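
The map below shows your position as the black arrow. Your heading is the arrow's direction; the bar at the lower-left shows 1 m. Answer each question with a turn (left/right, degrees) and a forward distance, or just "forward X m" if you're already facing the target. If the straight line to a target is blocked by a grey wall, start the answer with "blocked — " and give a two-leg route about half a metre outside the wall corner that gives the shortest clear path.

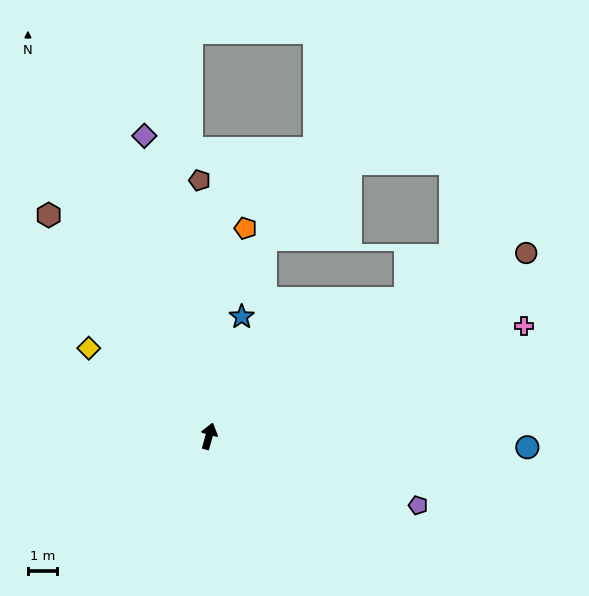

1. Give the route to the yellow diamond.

turn left 69°, forward 5.1 m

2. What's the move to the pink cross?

turn right 55°, forward 11.5 m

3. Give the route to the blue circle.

turn right 76°, forward 11.0 m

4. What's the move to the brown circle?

turn right 44°, forward 12.6 m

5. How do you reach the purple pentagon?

turn right 93°, forward 7.6 m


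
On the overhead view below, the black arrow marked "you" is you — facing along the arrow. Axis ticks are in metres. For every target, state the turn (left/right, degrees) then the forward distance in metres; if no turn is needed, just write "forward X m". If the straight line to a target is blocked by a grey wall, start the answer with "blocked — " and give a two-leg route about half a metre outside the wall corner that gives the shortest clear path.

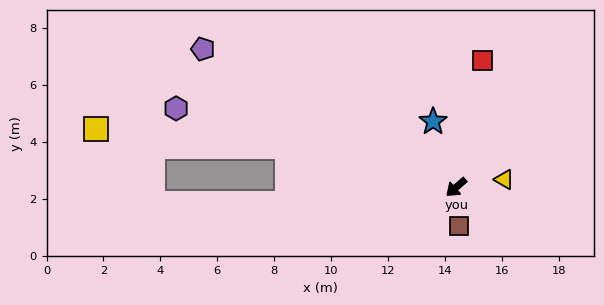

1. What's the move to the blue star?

turn right 112°, forward 2.5 m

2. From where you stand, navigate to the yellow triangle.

turn left 148°, forward 1.7 m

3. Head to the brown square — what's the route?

turn left 53°, forward 1.4 m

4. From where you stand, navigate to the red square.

turn right 143°, forward 4.6 m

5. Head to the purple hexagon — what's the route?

turn right 57°, forward 10.2 m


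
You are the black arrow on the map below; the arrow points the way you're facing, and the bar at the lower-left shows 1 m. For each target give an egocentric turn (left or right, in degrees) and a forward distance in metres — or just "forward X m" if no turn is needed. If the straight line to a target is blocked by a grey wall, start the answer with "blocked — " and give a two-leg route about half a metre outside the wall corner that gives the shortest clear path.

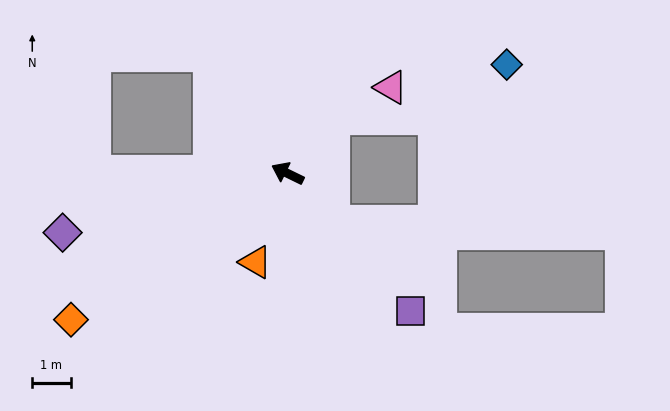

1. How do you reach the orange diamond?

turn left 60°, forward 6.8 m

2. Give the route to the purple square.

turn left 158°, forward 4.8 m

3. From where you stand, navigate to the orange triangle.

turn left 96°, forward 2.5 m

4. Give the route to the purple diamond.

turn left 41°, forward 6.1 m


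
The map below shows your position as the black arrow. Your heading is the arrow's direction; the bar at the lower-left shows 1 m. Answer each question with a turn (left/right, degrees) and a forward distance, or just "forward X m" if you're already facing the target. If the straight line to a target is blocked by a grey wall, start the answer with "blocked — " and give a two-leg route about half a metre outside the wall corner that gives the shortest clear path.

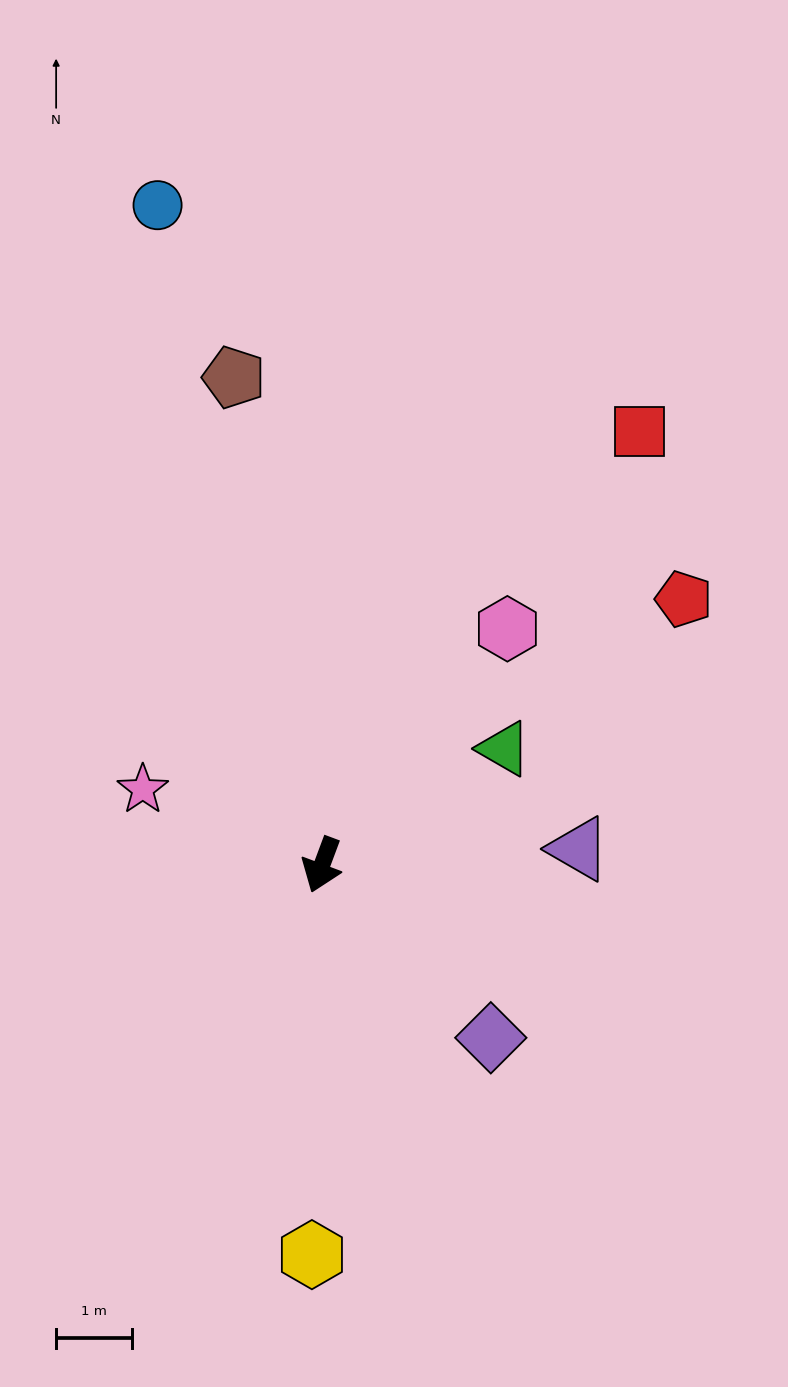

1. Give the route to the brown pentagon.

turn right 149°, forward 6.5 m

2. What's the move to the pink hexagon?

turn left 162°, forward 4.0 m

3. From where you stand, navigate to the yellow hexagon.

turn left 19°, forward 5.1 m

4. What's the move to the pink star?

turn right 92°, forward 2.6 m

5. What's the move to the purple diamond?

turn left 65°, forward 3.2 m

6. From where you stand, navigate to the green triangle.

turn left 143°, forward 2.9 m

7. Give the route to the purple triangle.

turn left 114°, forward 3.4 m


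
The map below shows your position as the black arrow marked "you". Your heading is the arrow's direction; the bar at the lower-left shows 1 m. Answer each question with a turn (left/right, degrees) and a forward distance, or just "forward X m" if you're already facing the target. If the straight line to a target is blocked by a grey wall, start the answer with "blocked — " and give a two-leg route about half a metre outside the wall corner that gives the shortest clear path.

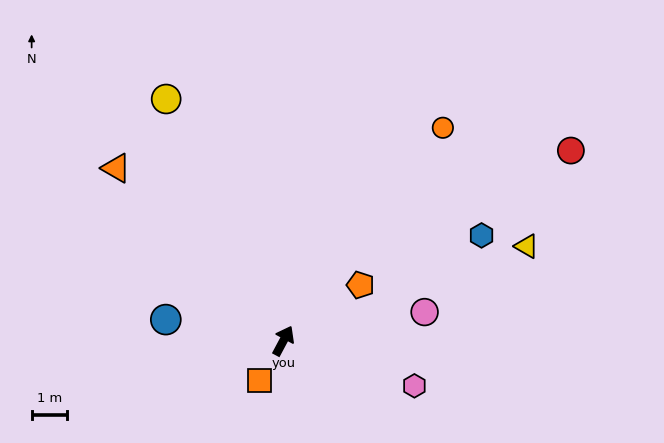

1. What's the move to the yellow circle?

turn left 54°, forward 7.6 m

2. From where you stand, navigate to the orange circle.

turn right 9°, forward 7.5 m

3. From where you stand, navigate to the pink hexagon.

turn right 81°, forward 3.9 m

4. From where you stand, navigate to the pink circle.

turn right 50°, forward 4.1 m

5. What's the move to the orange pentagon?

turn right 26°, forward 2.7 m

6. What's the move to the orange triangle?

turn left 72°, forward 6.8 m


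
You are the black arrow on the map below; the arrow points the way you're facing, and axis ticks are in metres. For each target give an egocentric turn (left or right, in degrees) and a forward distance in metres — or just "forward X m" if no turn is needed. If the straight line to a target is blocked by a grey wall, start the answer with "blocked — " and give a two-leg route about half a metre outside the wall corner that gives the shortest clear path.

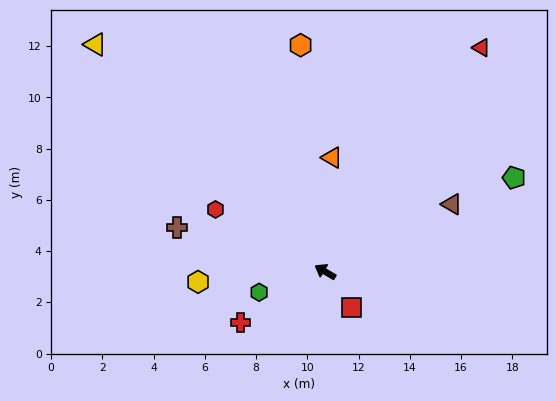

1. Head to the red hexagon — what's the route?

forward 4.9 m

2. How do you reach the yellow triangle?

turn right 14°, forward 12.6 m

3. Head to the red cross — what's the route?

turn left 62°, forward 3.9 m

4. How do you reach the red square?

turn left 157°, forward 1.7 m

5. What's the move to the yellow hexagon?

turn left 35°, forward 5.0 m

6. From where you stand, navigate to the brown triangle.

turn right 121°, forward 5.6 m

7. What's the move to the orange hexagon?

turn right 53°, forward 8.9 m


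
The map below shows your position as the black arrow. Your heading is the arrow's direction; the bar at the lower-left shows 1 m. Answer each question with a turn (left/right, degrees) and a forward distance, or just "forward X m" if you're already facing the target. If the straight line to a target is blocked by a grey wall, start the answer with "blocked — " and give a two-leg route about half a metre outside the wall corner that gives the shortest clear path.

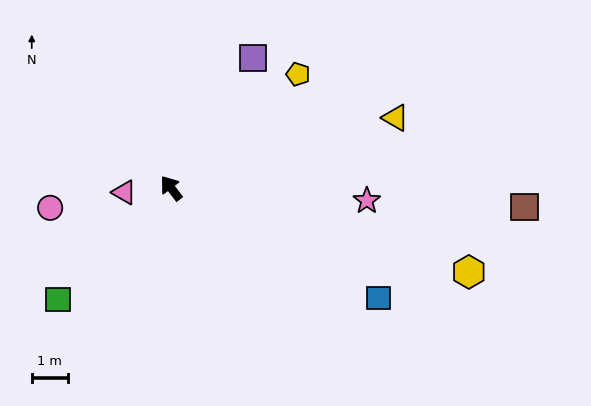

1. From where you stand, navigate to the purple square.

turn right 69°, forward 4.3 m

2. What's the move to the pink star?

turn right 131°, forward 5.5 m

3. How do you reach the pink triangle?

turn left 58°, forward 1.3 m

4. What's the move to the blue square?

turn right 155°, forward 6.6 m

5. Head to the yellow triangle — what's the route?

turn right 110°, forward 6.6 m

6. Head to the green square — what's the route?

turn left 97°, forward 4.4 m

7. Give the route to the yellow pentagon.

turn right 85°, forward 4.8 m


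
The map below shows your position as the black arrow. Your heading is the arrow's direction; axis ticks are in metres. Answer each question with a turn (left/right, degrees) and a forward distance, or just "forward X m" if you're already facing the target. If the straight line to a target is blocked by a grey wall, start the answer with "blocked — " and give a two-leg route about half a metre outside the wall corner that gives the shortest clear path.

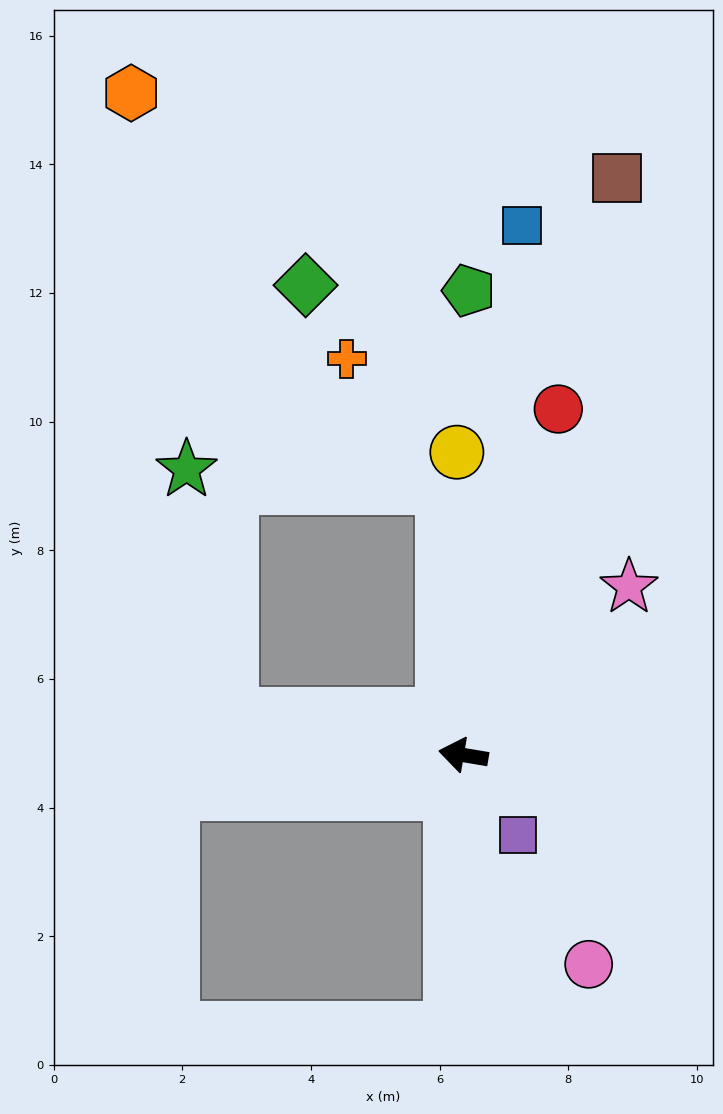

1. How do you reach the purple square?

turn left 134°, forward 1.5 m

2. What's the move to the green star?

blocked — forward 3.7 m, then turn right 70°, forward 3.9 m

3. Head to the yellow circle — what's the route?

turn right 79°, forward 4.7 m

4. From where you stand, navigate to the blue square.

turn right 87°, forward 8.3 m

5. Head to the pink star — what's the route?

turn right 125°, forward 3.7 m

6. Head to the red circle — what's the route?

turn right 96°, forward 5.6 m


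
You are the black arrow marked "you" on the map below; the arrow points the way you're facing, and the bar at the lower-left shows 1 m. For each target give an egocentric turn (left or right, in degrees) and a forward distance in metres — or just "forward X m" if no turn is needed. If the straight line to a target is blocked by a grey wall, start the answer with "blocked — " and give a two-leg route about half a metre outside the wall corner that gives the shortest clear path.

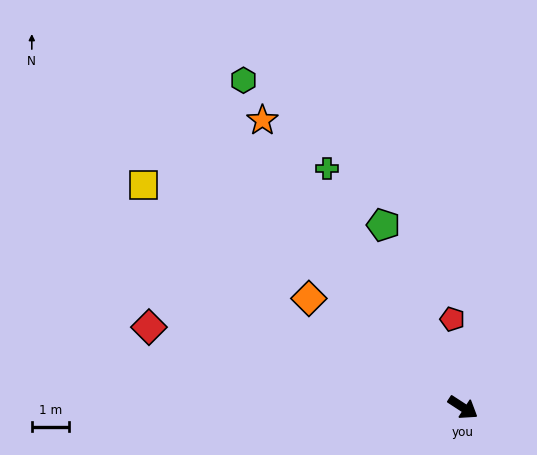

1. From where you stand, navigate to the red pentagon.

turn left 130°, forward 2.4 m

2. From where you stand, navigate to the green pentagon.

turn left 147°, forward 5.4 m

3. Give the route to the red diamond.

turn right 161°, forward 8.8 m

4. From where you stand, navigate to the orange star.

turn left 158°, forward 9.5 m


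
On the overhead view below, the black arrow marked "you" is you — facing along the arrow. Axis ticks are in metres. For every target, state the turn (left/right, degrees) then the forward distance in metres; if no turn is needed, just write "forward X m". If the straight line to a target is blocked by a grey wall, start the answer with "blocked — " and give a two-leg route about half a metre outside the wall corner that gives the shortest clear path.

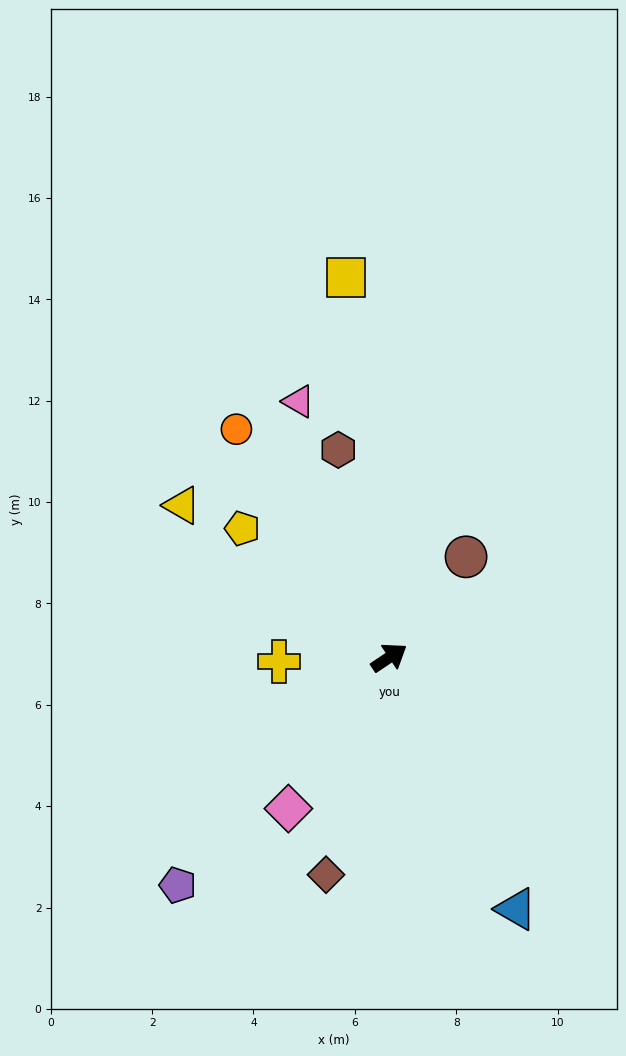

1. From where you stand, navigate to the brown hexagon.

turn left 70°, forward 4.2 m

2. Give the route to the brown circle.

turn left 19°, forward 2.5 m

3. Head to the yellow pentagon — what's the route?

turn left 105°, forward 3.9 m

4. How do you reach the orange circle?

turn left 90°, forward 5.4 m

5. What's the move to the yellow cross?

turn left 148°, forward 2.2 m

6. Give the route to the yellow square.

turn left 63°, forward 7.5 m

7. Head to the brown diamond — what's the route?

turn right 140°, forward 4.5 m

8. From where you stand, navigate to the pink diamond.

turn right 157°, forward 3.6 m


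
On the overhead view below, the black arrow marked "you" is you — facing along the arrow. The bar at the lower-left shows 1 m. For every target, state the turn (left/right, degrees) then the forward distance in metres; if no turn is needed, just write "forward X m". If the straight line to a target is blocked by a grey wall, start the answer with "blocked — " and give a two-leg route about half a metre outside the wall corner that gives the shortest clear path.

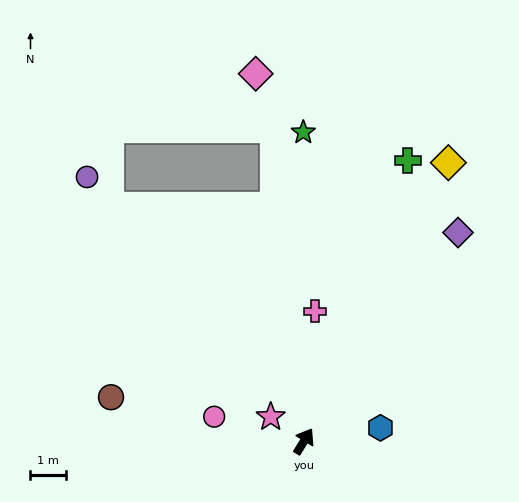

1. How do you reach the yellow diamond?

turn left 4°, forward 8.8 m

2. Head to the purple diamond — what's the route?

turn right 5°, forward 7.3 m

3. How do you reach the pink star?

turn left 85°, forward 1.2 m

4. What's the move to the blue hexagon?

turn right 48°, forward 2.2 m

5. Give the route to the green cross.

turn left 11°, forward 8.4 m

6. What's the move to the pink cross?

turn left 27°, forward 3.7 m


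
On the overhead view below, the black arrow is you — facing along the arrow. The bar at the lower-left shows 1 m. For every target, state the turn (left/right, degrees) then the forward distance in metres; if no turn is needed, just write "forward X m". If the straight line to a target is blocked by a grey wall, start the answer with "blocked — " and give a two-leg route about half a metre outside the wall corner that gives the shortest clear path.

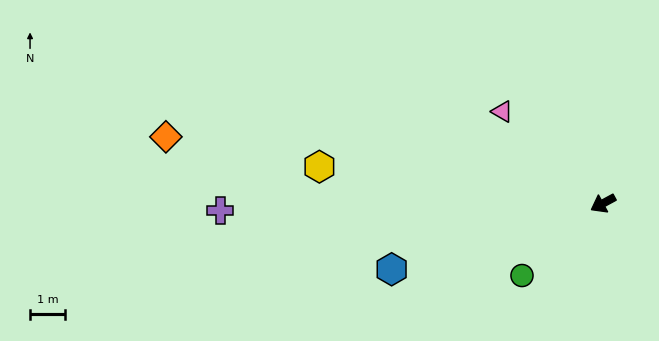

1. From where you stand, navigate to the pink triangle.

turn right 71°, forward 3.9 m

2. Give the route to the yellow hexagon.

turn right 36°, forward 8.2 m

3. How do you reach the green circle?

turn left 13°, forward 3.1 m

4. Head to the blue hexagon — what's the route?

turn right 11°, forward 6.3 m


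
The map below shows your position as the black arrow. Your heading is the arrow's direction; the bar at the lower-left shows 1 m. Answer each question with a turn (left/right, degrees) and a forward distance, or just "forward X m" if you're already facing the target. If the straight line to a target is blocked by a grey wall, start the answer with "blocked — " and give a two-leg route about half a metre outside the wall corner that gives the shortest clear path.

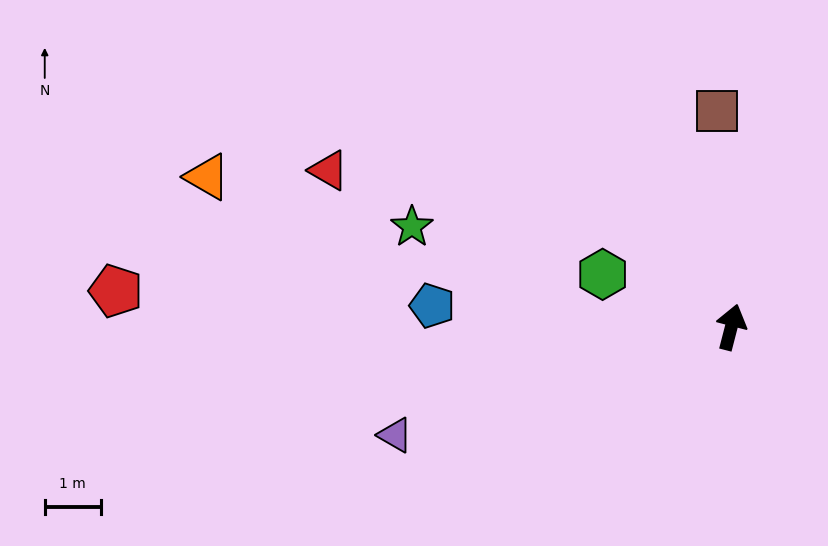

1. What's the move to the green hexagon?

turn left 82°, forward 2.5 m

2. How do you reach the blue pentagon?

turn left 100°, forward 5.3 m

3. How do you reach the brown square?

turn left 18°, forward 3.9 m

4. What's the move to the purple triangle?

turn left 122°, forward 6.3 m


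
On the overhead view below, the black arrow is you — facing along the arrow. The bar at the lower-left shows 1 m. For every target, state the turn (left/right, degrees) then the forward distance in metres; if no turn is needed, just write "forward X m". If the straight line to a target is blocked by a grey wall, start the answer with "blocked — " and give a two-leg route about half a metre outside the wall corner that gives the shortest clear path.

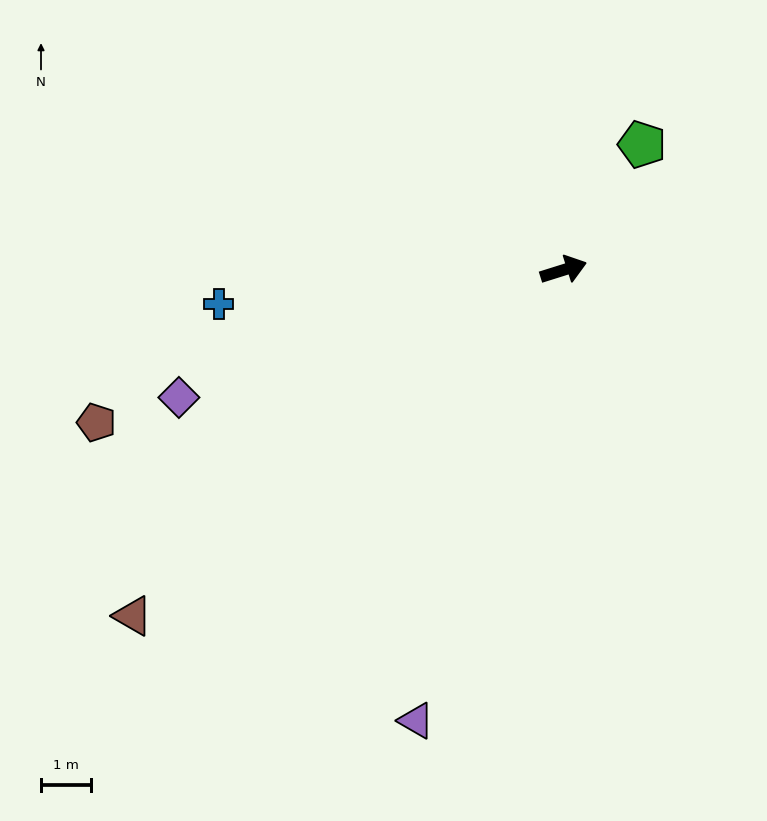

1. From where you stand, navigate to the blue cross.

turn left 168°, forward 6.9 m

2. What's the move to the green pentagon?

turn left 41°, forward 2.9 m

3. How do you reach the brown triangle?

turn right 159°, forward 11.0 m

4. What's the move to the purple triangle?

turn right 126°, forward 9.4 m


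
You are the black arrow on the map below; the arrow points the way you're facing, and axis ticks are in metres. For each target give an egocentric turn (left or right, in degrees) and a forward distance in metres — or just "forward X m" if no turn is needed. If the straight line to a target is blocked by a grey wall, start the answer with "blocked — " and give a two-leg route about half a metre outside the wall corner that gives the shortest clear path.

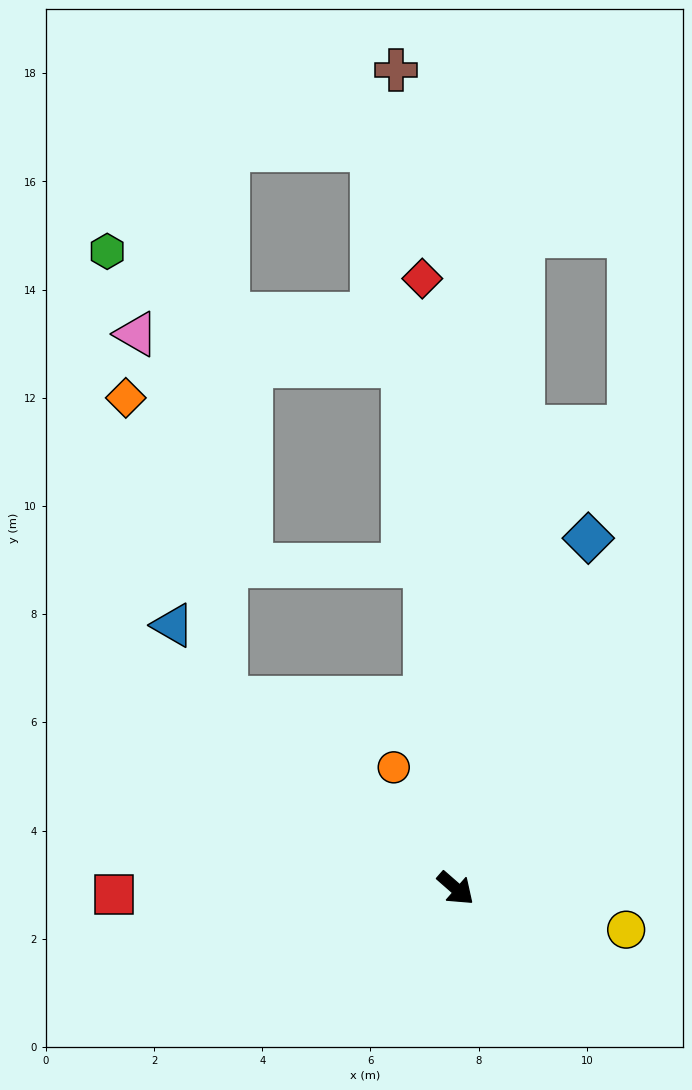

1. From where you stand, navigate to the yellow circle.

turn left 28°, forward 3.2 m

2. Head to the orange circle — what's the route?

turn left 158°, forward 2.5 m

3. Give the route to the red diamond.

turn left 134°, forward 11.3 m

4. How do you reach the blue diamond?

turn left 110°, forward 6.9 m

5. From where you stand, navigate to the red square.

turn right 138°, forward 6.3 m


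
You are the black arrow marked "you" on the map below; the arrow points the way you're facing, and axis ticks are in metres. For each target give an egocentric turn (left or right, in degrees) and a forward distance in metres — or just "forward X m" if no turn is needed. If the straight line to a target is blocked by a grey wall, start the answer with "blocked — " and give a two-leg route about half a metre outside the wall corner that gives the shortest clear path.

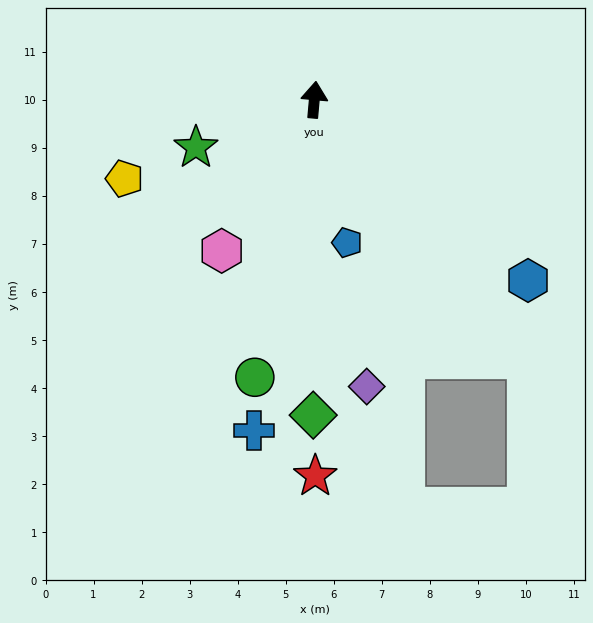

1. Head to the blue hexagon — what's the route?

turn right 125°, forward 5.8 m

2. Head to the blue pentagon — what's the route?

turn right 162°, forward 3.1 m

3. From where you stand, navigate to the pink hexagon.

turn left 154°, forward 3.7 m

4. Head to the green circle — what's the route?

turn left 173°, forward 5.9 m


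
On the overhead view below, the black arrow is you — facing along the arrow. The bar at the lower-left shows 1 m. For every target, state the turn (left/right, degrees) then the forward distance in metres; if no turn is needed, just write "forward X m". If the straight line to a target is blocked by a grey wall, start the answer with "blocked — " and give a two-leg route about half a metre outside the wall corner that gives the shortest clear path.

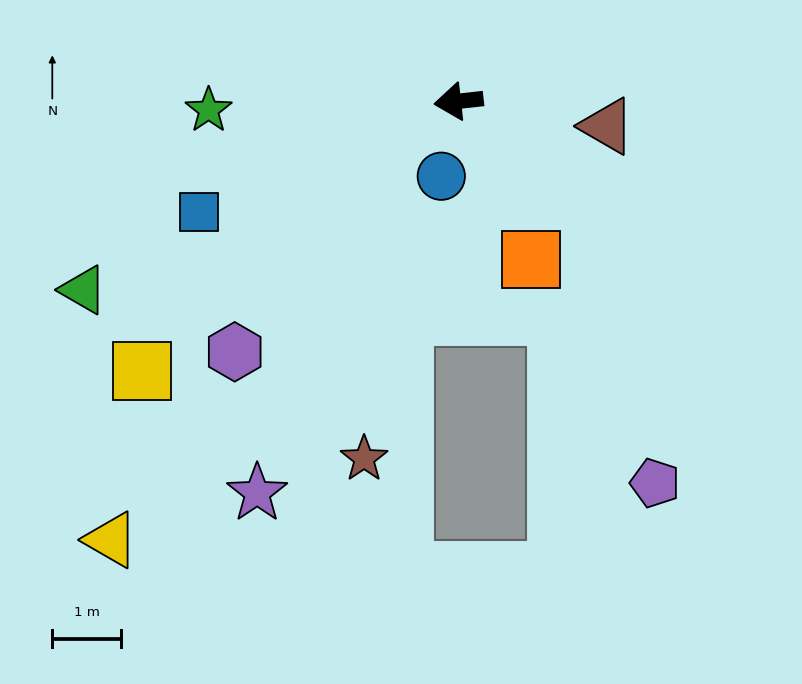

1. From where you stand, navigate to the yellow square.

turn left 34°, forward 6.0 m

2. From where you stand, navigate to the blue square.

turn left 17°, forward 4.1 m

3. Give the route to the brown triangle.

turn left 164°, forward 2.2 m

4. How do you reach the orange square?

turn left 108°, forward 2.5 m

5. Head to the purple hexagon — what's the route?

turn left 42°, forward 4.9 m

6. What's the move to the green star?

turn right 4°, forward 3.6 m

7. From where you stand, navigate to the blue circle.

turn left 71°, forward 1.1 m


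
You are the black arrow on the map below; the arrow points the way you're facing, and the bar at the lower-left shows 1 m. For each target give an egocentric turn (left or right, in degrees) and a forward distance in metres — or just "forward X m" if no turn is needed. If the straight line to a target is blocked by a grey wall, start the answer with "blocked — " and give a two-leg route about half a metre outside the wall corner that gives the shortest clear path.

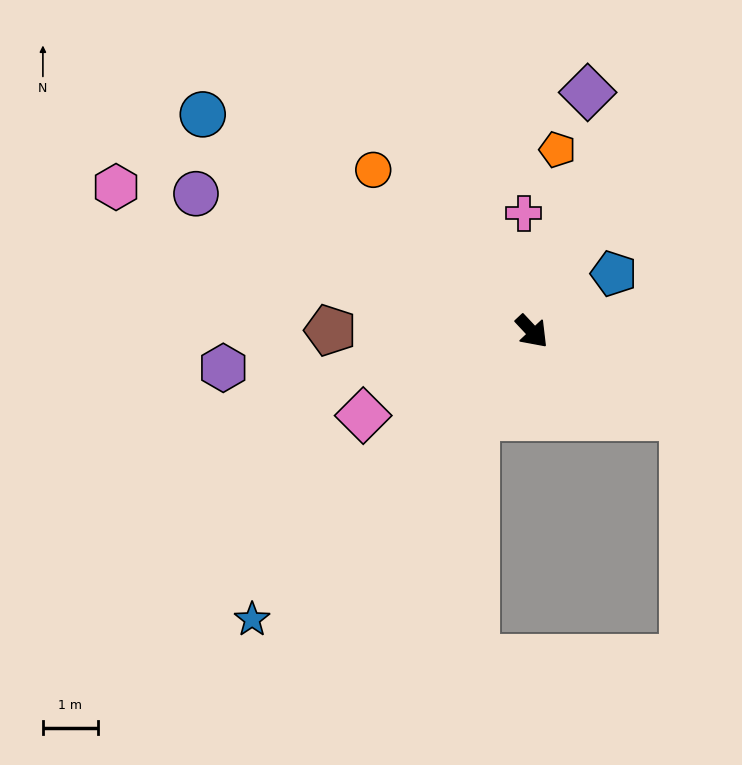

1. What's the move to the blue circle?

turn right 166°, forward 7.2 m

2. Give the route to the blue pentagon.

turn left 82°, forward 1.8 m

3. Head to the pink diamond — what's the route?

turn right 107°, forward 3.4 m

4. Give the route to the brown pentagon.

turn right 133°, forward 3.7 m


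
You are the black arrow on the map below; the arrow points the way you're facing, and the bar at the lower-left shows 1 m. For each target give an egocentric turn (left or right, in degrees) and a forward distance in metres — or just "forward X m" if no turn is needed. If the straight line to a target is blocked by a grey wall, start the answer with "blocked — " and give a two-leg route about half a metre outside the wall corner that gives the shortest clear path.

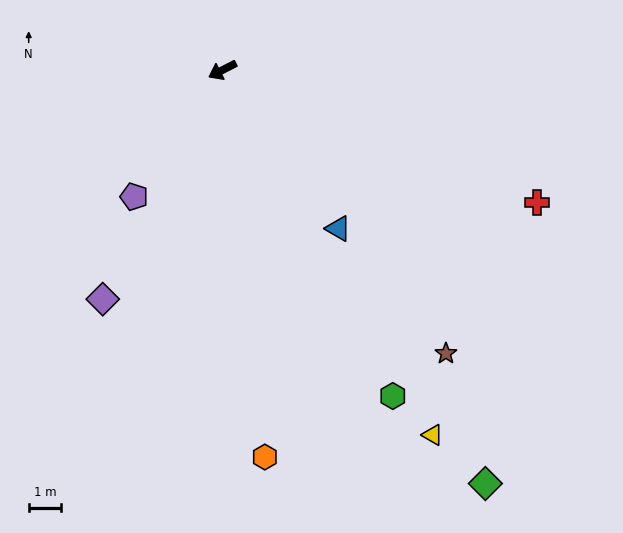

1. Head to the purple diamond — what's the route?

turn left 35°, forward 8.0 m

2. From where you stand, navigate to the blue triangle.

turn left 99°, forward 6.1 m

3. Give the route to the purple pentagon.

turn left 28°, forward 4.8 m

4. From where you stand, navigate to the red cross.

turn left 130°, forward 10.5 m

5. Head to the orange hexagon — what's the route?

turn left 69°, forward 12.0 m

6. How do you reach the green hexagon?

turn left 91°, forward 11.4 m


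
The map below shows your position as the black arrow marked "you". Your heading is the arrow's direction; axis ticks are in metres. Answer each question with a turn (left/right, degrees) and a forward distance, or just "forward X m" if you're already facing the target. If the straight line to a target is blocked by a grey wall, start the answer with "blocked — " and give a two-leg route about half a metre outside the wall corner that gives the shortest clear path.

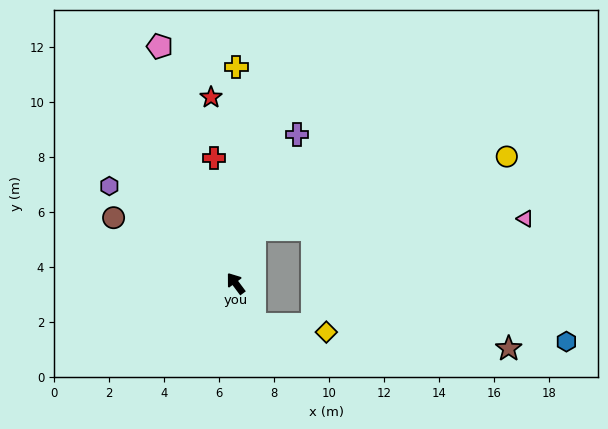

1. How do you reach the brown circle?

turn left 25°, forward 5.0 m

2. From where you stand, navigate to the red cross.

turn right 27°, forward 4.6 m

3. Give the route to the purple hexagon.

turn left 16°, forward 5.8 m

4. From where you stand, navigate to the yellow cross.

turn right 37°, forward 7.9 m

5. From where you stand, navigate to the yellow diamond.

blocked — turn left 168°, forward 1.7 m, then turn left 59°, forward 2.6 m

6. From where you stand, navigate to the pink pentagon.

turn right 19°, forward 9.1 m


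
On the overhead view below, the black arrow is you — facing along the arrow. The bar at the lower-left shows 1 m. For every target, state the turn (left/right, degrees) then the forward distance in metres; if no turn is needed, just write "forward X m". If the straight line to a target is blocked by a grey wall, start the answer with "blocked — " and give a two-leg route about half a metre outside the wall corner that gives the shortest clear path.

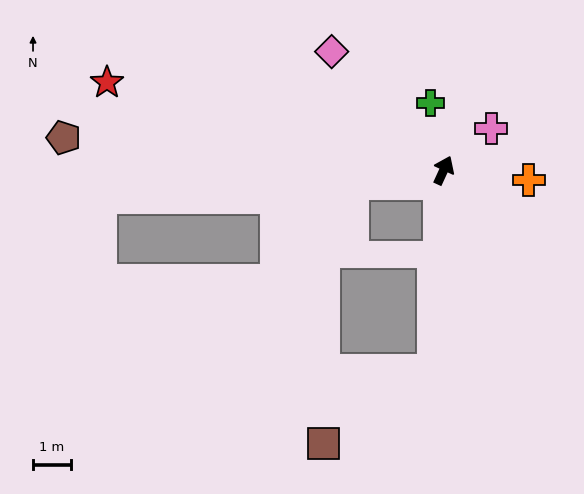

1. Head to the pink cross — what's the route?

turn right 24°, forward 1.7 m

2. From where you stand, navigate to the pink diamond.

turn left 68°, forward 4.3 m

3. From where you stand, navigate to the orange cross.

turn right 72°, forward 2.3 m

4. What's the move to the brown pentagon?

turn left 110°, forward 10.1 m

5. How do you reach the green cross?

turn left 35°, forward 1.8 m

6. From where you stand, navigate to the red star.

turn left 100°, forward 9.2 m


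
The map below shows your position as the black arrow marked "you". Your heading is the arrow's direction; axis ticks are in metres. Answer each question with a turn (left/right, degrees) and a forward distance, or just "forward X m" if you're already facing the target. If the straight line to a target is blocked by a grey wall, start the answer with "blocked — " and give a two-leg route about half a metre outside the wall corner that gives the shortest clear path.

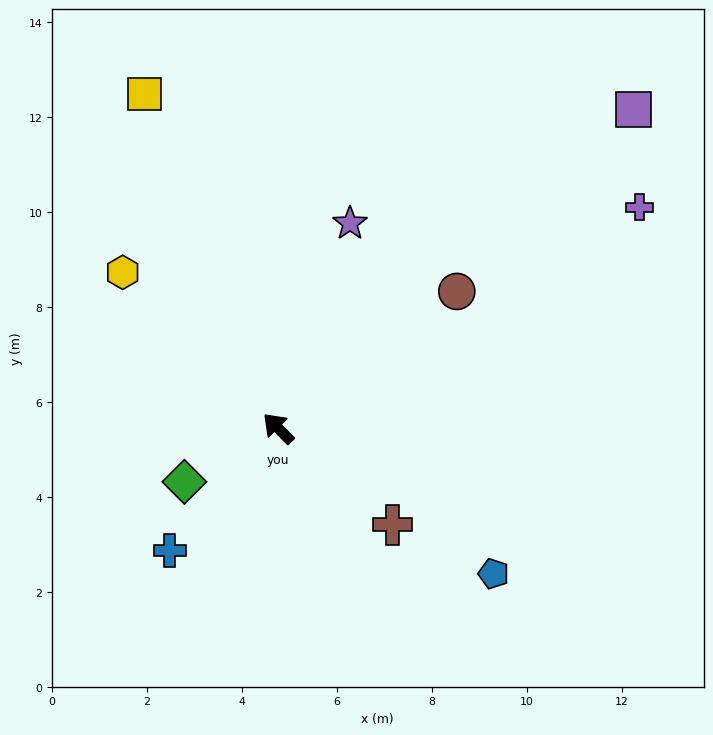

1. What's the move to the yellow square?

turn right 23°, forward 7.6 m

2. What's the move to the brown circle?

turn right 97°, forward 4.7 m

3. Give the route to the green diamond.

turn left 75°, forward 2.3 m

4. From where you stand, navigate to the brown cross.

turn right 175°, forward 3.1 m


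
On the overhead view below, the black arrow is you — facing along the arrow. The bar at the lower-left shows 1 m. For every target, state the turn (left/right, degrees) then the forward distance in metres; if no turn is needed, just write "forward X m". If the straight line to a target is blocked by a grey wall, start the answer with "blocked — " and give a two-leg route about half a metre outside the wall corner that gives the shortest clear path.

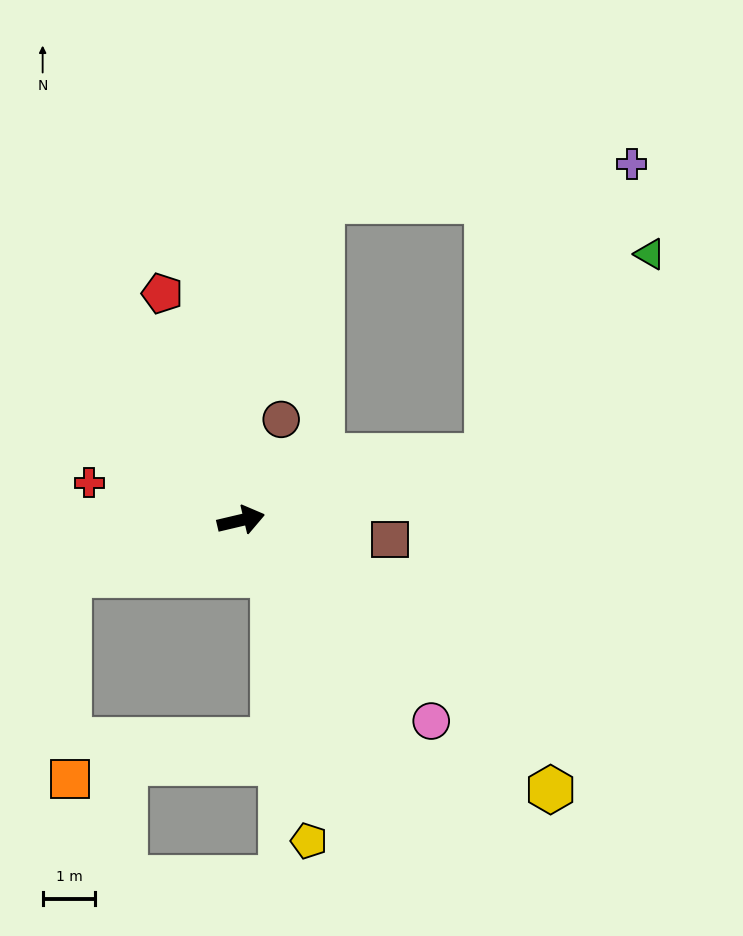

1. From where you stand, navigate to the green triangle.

blocked — forward 4.8 m, then turn left 38°, forward 4.9 m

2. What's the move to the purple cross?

blocked — forward 4.8 m, then turn left 50°, forward 6.2 m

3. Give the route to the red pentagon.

turn left 96°, forward 4.6 m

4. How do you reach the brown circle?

turn left 55°, forward 2.1 m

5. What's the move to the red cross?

turn left 153°, forward 3.0 m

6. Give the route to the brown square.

turn right 21°, forward 2.9 m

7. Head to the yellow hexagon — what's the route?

turn right 54°, forward 7.8 m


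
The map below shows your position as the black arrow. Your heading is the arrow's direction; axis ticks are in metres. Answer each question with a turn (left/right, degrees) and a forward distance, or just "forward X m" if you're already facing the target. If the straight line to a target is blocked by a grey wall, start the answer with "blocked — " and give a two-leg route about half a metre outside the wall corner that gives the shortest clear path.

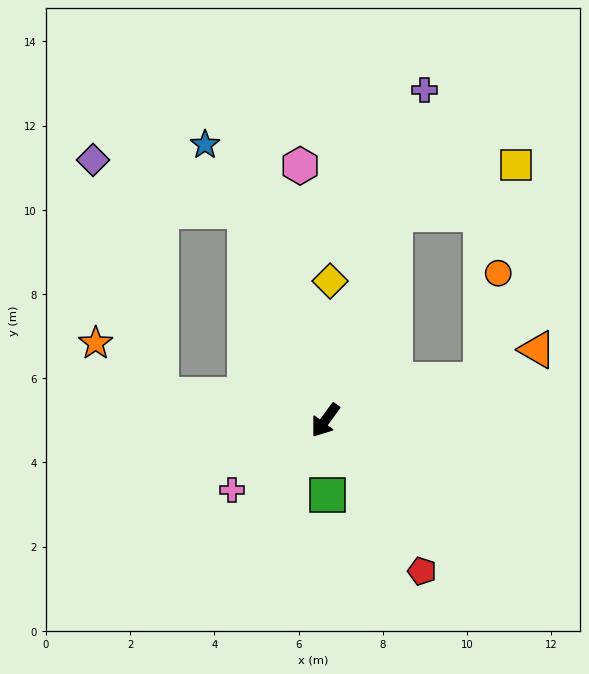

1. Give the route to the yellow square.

blocked — turn right 162°, forward 5.2 m, then turn right 50°, forward 3.1 m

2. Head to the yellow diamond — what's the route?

turn right 146°, forward 3.3 m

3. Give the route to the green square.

turn left 38°, forward 1.8 m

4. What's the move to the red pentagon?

turn left 69°, forward 4.3 m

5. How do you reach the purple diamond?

blocked — turn right 123°, forward 5.3 m, then turn left 51°, forward 3.8 m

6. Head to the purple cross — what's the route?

turn right 160°, forward 8.2 m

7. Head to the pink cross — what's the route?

turn right 17°, forward 2.8 m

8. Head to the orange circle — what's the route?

blocked — turn left 141°, forward 3.8 m, then turn left 66°, forward 2.6 m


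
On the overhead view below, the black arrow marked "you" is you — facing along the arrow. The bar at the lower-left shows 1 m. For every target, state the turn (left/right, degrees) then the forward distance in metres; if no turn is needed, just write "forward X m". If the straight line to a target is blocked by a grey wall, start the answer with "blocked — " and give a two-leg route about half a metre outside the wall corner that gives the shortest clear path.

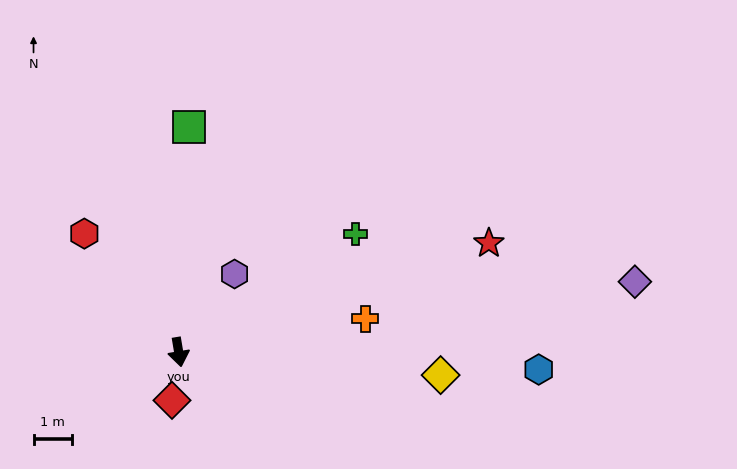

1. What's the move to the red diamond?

turn right 17°, forward 1.3 m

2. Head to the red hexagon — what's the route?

turn right 151°, forward 3.9 m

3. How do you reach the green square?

turn left 168°, forward 5.8 m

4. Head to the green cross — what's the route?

turn left 114°, forward 5.5 m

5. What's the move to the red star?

turn left 100°, forward 8.5 m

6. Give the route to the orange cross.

turn left 91°, forward 4.9 m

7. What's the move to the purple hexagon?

turn left 135°, forward 2.5 m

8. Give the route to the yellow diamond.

turn left 76°, forward 6.8 m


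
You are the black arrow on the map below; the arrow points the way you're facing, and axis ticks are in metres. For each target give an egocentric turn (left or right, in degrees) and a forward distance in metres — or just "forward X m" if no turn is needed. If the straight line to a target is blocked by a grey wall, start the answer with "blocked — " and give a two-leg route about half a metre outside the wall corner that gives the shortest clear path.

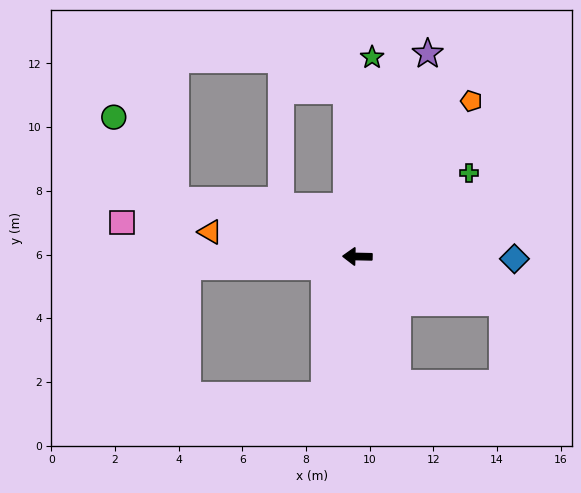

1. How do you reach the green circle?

blocked — turn right 16°, forward 6.0 m, then turn right 36°, forward 3.3 m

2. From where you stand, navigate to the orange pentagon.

turn right 125°, forward 6.1 m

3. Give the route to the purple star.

turn right 108°, forward 6.7 m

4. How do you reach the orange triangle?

turn right 8°, forward 4.7 m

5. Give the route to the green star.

turn right 93°, forward 6.3 m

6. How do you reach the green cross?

turn right 142°, forward 4.4 m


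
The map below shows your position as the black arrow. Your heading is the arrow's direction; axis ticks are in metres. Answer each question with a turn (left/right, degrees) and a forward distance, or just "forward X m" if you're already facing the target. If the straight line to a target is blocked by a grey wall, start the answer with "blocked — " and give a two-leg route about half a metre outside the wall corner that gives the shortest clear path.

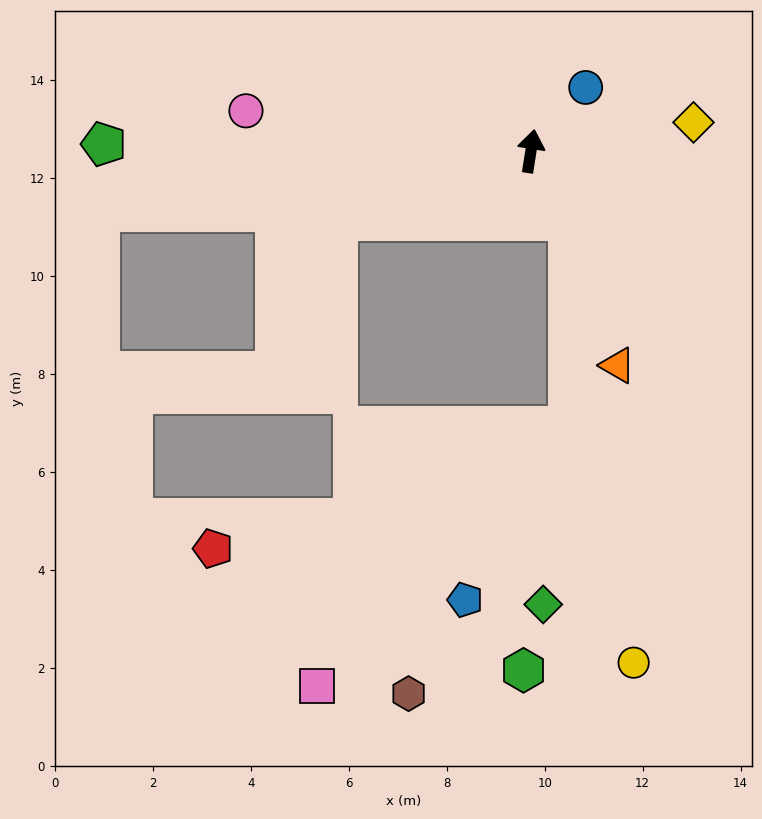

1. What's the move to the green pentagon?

turn left 98°, forward 8.7 m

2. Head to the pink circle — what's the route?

turn left 91°, forward 5.9 m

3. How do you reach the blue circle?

turn right 32°, forward 1.7 m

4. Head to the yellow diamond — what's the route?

turn right 71°, forward 3.4 m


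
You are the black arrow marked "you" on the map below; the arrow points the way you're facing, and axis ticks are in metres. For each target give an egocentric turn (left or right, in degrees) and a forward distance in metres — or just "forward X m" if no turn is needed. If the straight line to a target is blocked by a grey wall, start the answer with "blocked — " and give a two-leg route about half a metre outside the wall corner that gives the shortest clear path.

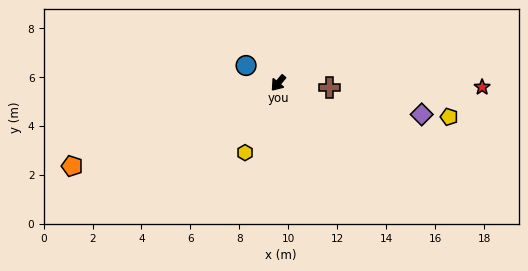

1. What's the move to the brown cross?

turn left 125°, forward 2.1 m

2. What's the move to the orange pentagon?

turn right 28°, forward 9.1 m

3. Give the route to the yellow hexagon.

turn left 14°, forward 3.2 m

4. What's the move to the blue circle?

turn right 79°, forward 1.5 m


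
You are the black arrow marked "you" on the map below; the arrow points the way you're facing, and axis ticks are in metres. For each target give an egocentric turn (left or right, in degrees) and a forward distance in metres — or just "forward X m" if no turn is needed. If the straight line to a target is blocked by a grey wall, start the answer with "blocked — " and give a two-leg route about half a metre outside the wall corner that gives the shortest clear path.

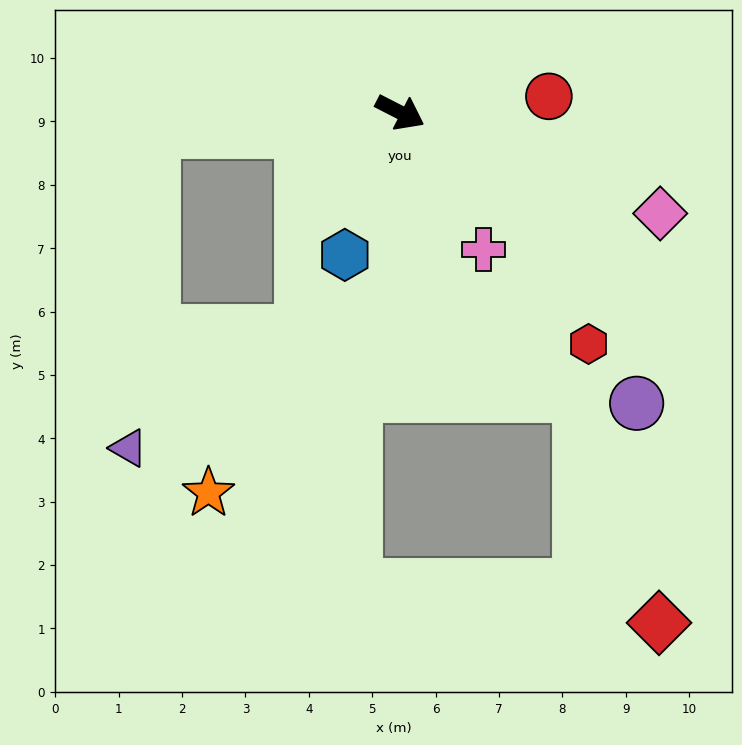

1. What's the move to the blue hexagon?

turn right 84°, forward 2.4 m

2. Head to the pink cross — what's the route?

turn right 32°, forward 2.5 m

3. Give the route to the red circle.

turn left 33°, forward 2.4 m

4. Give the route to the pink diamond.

turn left 6°, forward 4.4 m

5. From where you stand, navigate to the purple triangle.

blocked — turn right 149°, forward 3.9 m, then turn left 82°, forward 5.0 m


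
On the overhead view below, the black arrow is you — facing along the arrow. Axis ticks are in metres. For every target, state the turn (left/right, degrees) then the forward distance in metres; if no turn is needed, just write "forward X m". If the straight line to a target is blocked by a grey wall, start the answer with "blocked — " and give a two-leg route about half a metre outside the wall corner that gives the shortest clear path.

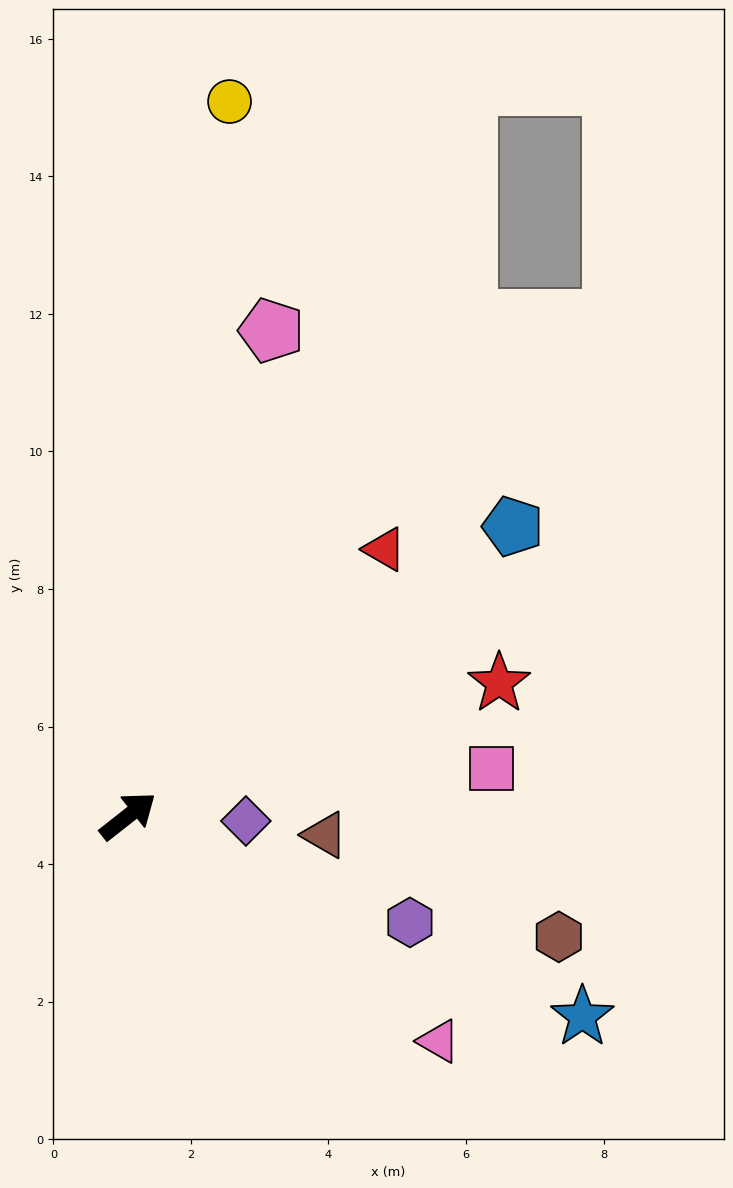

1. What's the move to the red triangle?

turn left 8°, forward 5.4 m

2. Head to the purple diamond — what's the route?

turn right 41°, forward 1.7 m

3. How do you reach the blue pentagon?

forward 7.0 m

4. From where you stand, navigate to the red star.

turn right 18°, forward 5.7 m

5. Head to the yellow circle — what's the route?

turn left 44°, forward 10.5 m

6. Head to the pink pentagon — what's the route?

turn left 35°, forward 7.4 m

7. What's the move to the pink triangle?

turn right 74°, forward 5.6 m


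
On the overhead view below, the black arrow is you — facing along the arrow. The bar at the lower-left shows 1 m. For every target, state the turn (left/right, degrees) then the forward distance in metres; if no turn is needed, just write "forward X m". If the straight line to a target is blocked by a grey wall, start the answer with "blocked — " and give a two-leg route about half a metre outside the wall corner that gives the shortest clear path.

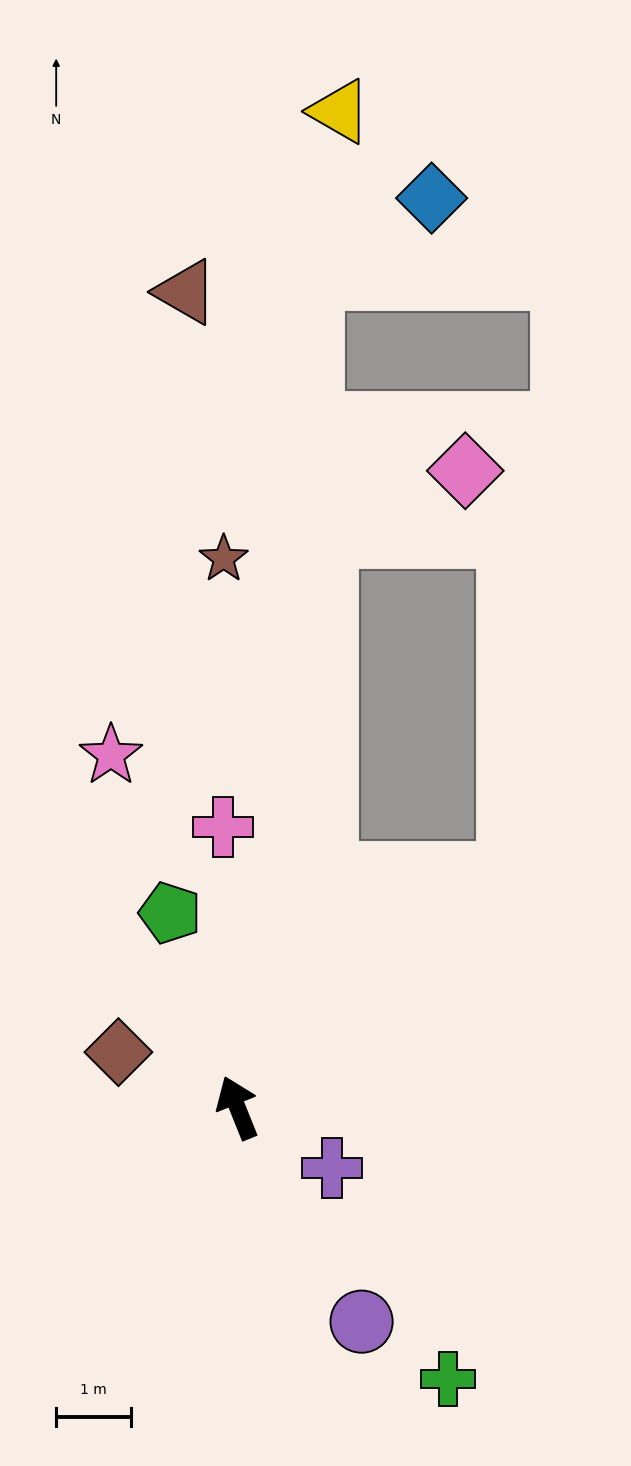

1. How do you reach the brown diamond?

turn left 43°, forward 1.7 m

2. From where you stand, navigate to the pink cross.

turn right 19°, forward 3.7 m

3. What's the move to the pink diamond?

blocked — turn right 31°, forward 7.7 m, then turn right 56°, forward 2.1 m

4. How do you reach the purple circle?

turn right 172°, forward 3.3 m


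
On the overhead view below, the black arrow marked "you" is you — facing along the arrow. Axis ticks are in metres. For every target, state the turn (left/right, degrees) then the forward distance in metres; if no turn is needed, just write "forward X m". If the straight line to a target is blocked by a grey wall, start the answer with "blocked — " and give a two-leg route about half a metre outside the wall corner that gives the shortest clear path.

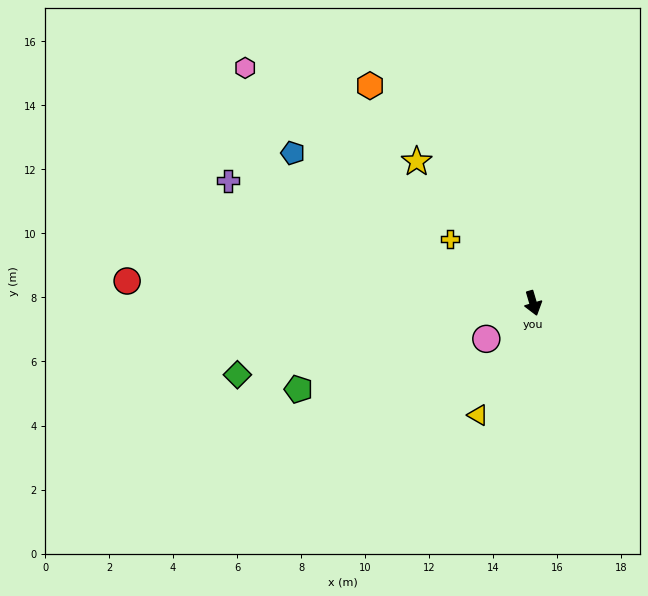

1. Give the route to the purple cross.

turn right 128°, forward 10.3 m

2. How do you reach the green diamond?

turn right 93°, forward 9.5 m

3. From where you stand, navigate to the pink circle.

turn right 69°, forward 1.8 m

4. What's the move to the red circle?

turn right 109°, forward 12.7 m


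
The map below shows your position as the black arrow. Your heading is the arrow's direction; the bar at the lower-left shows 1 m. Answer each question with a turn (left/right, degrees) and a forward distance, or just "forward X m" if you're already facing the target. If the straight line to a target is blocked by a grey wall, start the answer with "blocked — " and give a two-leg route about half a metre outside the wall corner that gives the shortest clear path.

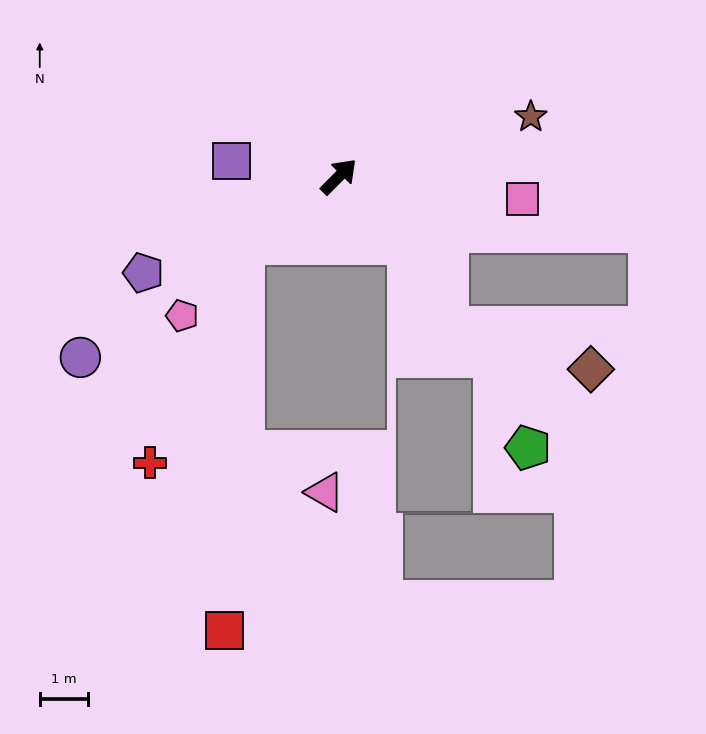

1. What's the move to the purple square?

turn left 127°, forward 2.2 m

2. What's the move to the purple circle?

turn left 170°, forward 6.5 m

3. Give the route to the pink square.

turn right 52°, forward 3.8 m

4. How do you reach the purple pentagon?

turn left 161°, forward 4.5 m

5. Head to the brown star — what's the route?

turn right 28°, forward 4.1 m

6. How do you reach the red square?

blocked — turn left 170°, forward 2.4 m, then turn left 52°, forward 8.0 m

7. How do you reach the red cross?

blocked — turn left 170°, forward 2.4 m, then turn left 31°, forward 4.9 m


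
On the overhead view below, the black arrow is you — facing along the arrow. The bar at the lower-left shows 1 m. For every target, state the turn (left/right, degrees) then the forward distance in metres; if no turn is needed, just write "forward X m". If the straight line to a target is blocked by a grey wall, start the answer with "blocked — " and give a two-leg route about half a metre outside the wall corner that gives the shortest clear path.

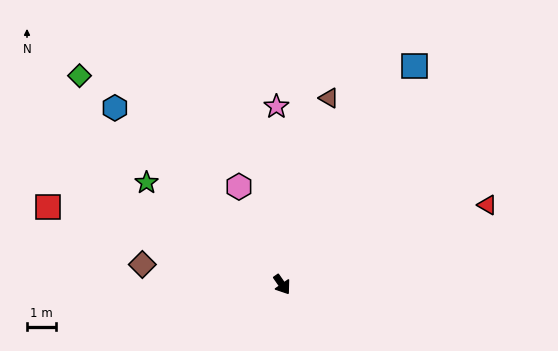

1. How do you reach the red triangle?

turn left 76°, forward 7.5 m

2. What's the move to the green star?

turn right 162°, forward 5.8 m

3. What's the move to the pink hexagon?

turn left 169°, forward 3.6 m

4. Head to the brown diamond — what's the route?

turn right 133°, forward 4.8 m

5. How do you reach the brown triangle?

turn left 131°, forward 6.6 m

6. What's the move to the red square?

turn right 143°, forward 8.4 m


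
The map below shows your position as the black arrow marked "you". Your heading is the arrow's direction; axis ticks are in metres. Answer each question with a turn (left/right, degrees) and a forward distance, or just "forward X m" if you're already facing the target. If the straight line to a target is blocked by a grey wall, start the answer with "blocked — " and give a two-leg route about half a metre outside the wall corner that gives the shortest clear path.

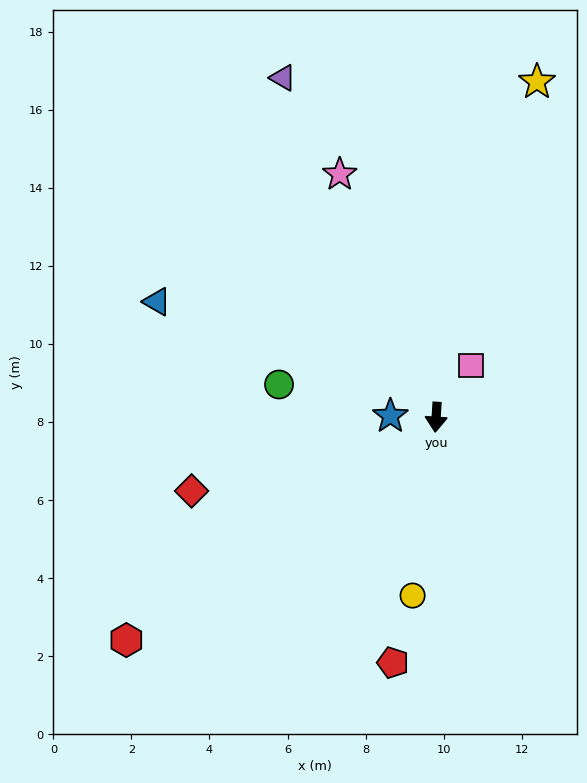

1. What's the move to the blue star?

turn right 88°, forward 1.2 m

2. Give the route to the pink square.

turn left 150°, forward 1.6 m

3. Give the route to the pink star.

turn right 155°, forward 6.7 m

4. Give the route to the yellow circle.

turn right 4°, forward 4.6 m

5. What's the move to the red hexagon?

turn right 51°, forward 9.8 m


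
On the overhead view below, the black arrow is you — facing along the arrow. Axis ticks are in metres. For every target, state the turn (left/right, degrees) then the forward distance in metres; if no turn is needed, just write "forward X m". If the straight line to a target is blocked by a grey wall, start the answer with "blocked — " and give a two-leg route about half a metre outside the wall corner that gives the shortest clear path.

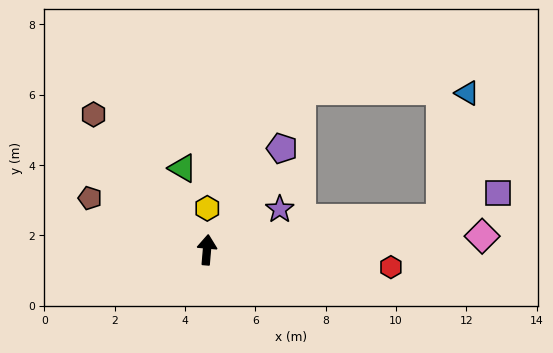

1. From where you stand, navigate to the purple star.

turn right 56°, forward 2.4 m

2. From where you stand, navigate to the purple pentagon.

turn right 32°, forward 3.6 m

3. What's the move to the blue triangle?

blocked — turn right 78°, forward 6.7 m, then turn left 71°, forward 3.7 m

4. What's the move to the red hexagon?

turn right 90°, forward 5.3 m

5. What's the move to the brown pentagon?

turn left 71°, forward 3.6 m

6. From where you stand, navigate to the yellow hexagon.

turn left 4°, forward 1.2 m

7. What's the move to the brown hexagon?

turn left 45°, forward 5.0 m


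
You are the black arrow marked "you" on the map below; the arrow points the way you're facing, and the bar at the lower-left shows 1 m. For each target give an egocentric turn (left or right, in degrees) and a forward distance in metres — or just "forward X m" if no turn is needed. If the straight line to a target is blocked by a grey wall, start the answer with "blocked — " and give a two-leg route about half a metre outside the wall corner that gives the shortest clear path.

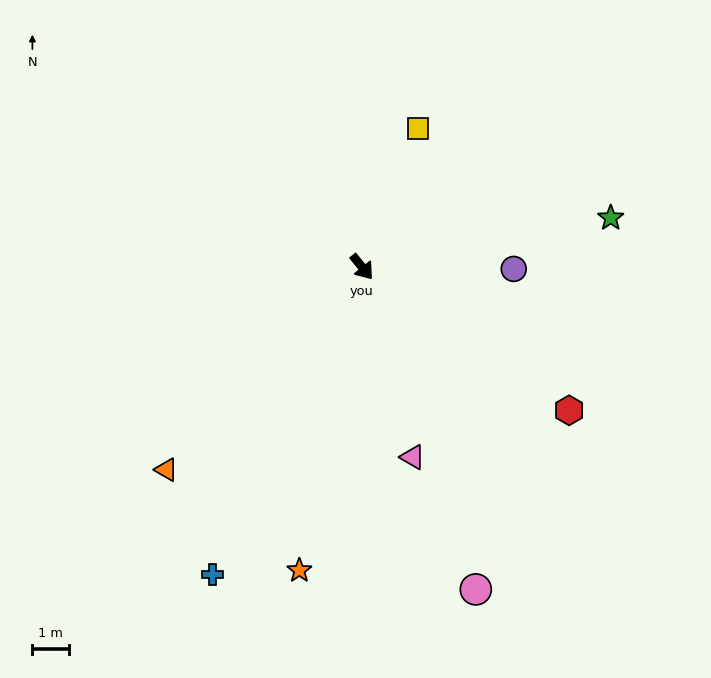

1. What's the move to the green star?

turn left 62°, forward 6.9 m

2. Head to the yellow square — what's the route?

turn left 119°, forward 4.1 m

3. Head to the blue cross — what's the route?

turn right 65°, forward 9.3 m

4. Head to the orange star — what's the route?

turn right 51°, forward 8.4 m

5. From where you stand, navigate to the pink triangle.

turn right 24°, forward 5.3 m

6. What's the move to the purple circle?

turn left 50°, forward 4.1 m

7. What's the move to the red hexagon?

turn left 16°, forward 6.8 m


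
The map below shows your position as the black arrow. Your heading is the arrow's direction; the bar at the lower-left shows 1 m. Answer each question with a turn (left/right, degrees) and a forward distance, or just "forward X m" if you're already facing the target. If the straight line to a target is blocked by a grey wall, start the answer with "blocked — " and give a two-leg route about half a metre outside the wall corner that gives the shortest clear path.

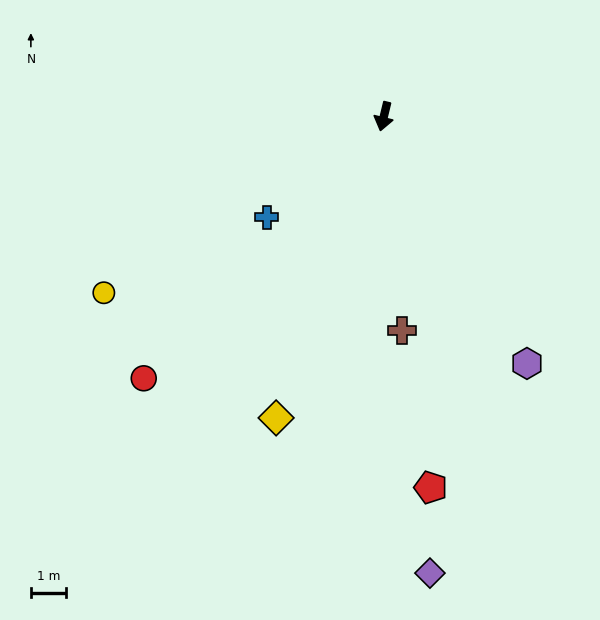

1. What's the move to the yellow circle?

turn right 44°, forward 9.4 m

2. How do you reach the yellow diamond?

turn right 6°, forward 9.1 m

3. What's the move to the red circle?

turn right 29°, forward 10.1 m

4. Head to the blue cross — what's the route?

turn right 36°, forward 4.4 m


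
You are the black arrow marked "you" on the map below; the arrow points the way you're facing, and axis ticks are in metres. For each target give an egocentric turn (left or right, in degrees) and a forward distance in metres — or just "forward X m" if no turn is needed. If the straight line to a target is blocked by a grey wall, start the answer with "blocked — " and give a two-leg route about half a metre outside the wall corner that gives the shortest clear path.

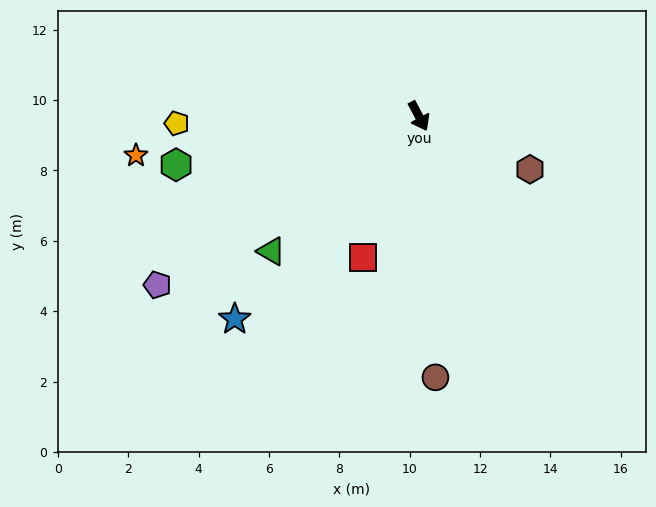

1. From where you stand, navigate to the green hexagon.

turn right 107°, forward 7.0 m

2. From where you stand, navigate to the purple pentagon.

turn right 85°, forward 8.8 m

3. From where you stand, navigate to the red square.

turn right 50°, forward 4.3 m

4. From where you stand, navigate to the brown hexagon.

turn left 36°, forward 3.5 m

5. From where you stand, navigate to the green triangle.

turn right 76°, forward 5.7 m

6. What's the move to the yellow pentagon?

turn right 116°, forward 6.9 m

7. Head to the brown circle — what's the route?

turn right 24°, forward 7.4 m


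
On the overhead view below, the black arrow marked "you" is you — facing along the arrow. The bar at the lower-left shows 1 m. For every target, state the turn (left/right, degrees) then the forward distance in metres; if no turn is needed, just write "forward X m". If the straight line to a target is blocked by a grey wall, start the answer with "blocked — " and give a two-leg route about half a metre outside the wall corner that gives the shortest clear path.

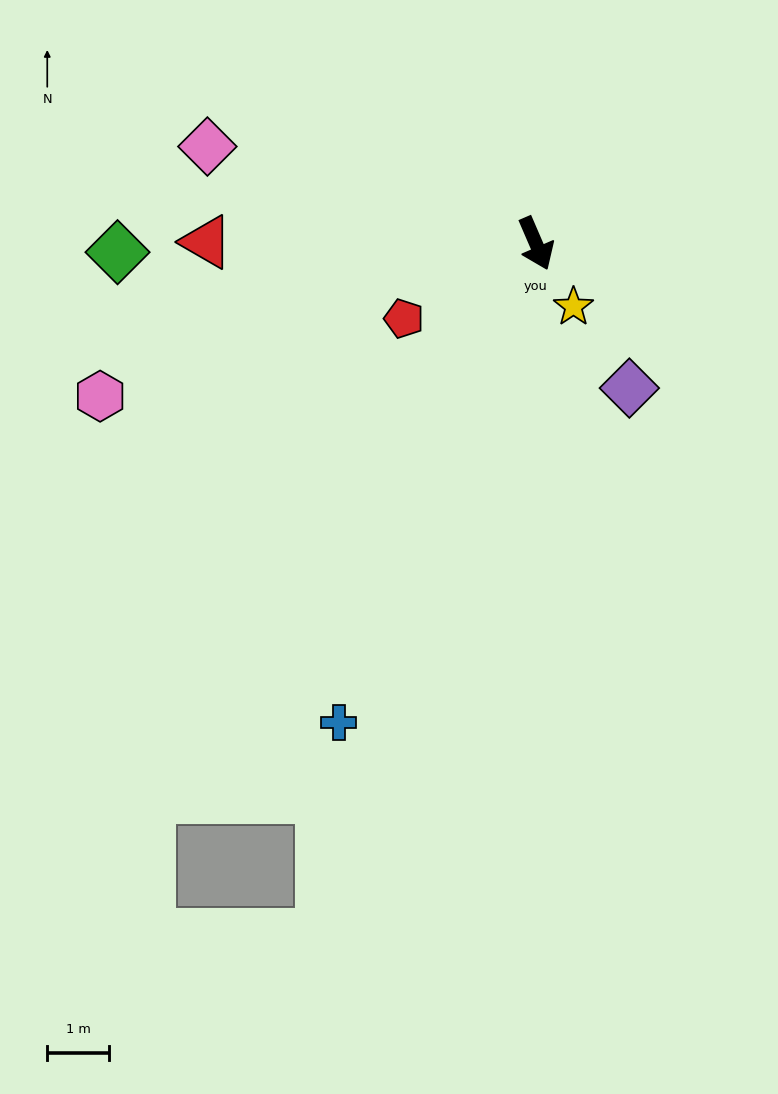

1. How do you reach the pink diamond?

turn right 130°, forward 5.6 m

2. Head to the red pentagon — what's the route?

turn right 84°, forward 2.5 m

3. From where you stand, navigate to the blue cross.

turn right 46°, forward 8.4 m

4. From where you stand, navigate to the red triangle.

turn right 114°, forward 5.3 m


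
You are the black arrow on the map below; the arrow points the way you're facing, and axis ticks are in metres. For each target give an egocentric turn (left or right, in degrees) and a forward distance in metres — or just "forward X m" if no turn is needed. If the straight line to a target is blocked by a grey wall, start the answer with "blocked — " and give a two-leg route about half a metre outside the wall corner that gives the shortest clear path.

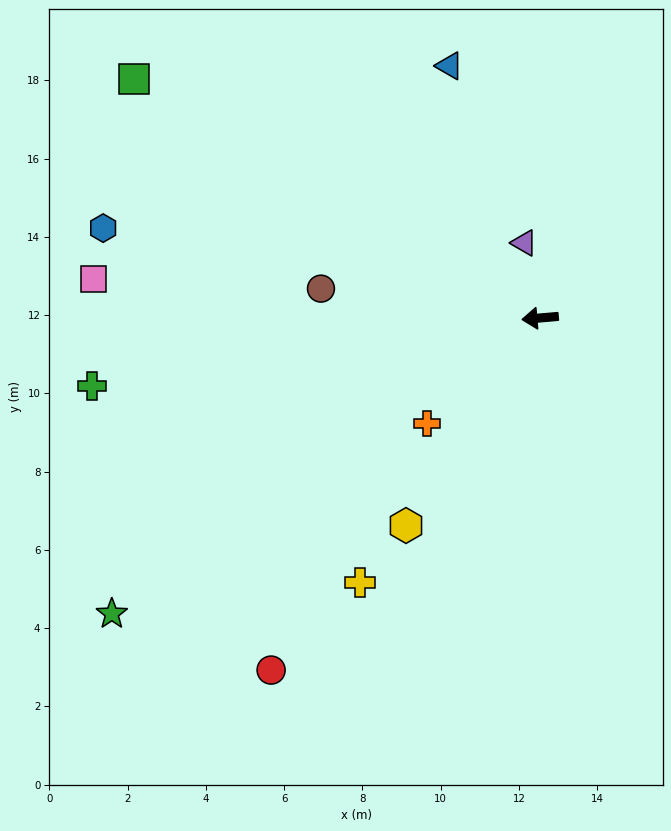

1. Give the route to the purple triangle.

turn right 83°, forward 2.0 m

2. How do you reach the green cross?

turn left 4°, forward 11.6 m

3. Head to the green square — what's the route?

turn right 35°, forward 12.0 m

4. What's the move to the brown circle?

turn right 13°, forward 5.7 m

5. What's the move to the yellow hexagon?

turn left 52°, forward 6.3 m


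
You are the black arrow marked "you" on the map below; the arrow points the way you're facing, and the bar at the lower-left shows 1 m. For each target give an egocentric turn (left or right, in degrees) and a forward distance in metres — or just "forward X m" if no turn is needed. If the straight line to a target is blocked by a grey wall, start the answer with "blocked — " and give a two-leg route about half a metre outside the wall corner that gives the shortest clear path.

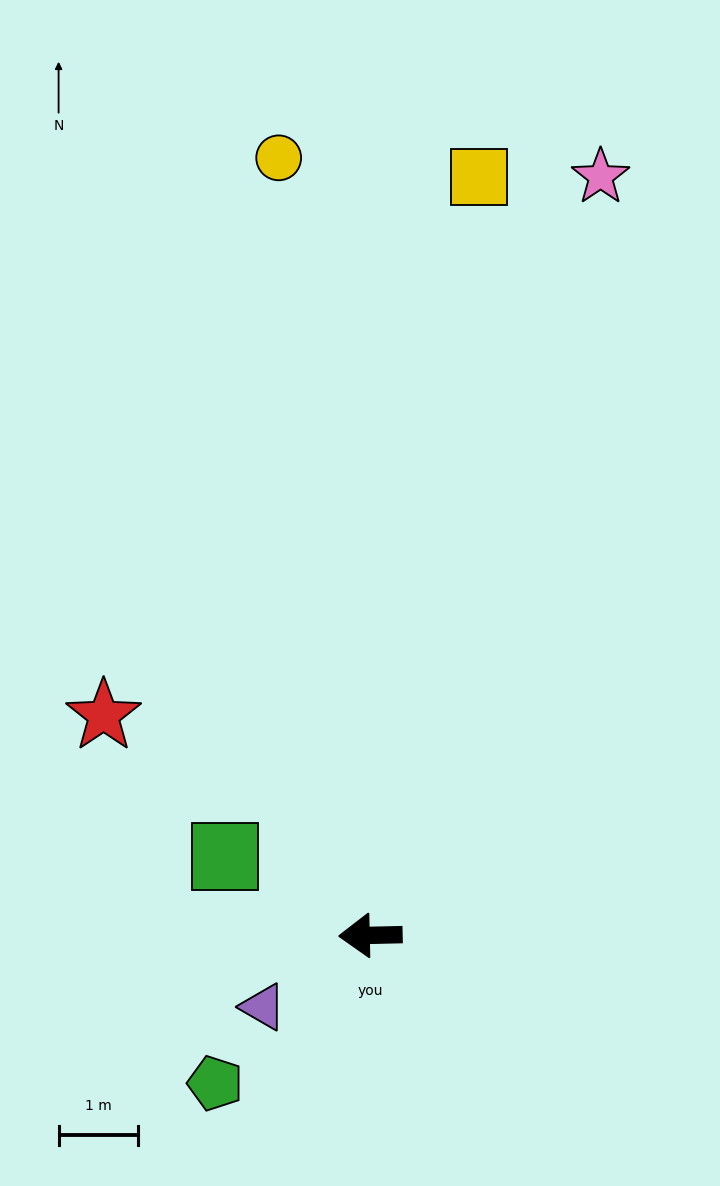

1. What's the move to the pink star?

turn right 108°, forward 10.0 m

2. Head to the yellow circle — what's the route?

turn right 85°, forward 9.9 m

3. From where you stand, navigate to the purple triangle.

turn left 32°, forward 1.6 m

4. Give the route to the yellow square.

turn right 99°, forward 9.7 m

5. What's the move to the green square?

turn right 30°, forward 2.1 m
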